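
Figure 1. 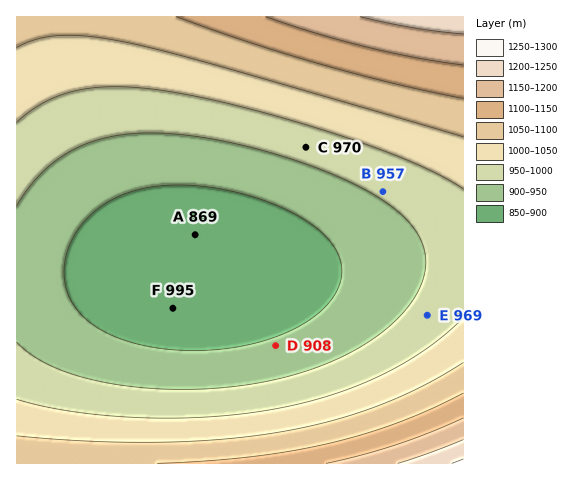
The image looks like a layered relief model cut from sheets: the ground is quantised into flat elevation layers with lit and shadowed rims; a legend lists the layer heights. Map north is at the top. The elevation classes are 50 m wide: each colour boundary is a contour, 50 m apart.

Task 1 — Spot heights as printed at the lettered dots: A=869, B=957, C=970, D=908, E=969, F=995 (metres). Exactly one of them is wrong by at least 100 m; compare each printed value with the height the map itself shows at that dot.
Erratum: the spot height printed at F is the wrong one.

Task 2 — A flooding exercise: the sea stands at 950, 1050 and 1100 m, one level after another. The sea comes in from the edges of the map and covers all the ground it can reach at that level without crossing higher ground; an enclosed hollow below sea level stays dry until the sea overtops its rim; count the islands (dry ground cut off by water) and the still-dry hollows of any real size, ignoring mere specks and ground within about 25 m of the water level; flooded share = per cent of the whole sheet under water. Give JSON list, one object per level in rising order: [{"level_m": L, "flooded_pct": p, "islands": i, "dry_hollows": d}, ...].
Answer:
[{"level_m": 950, "flooded_pct": 42, "islands": 0, "dry_hollows": 0}, {"level_m": 1050, "flooded_pct": 78, "islands": 0, "dry_hollows": 0}, {"level_m": 1100, "flooded_pct": 90, "islands": 0, "dry_hollows": 0}]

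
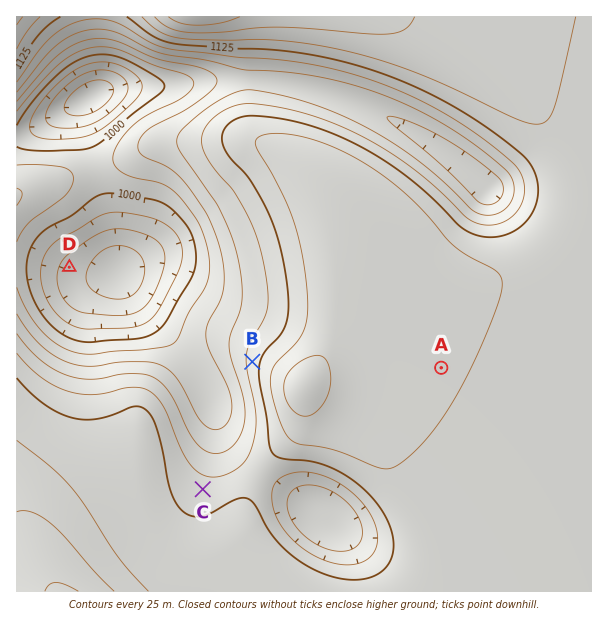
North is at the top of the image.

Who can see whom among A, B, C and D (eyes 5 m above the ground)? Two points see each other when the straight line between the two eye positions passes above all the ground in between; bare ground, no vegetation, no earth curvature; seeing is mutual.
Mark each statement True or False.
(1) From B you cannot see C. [False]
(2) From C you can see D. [False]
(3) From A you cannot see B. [True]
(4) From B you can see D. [True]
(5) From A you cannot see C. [True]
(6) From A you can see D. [False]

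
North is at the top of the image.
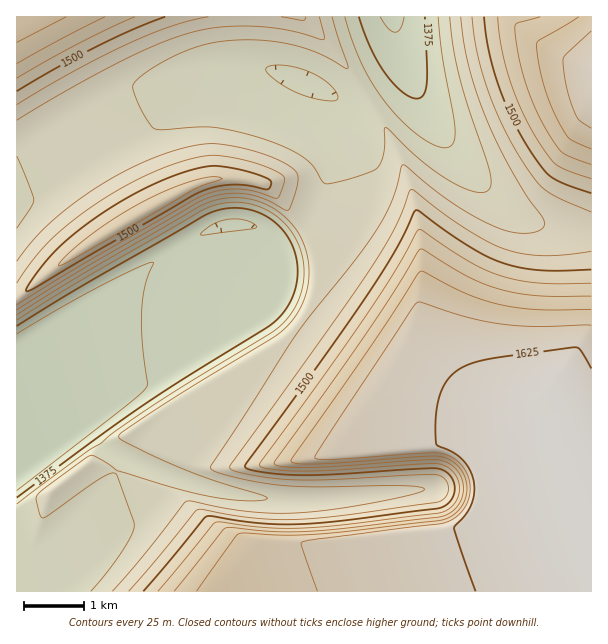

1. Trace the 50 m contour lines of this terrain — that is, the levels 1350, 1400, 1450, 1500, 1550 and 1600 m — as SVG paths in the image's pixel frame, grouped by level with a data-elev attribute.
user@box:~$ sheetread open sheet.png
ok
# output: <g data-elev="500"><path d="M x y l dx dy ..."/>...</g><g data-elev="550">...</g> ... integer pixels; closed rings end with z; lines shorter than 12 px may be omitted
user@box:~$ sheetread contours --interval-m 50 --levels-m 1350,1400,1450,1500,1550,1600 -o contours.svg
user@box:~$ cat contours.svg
<g data-elev="1350"><path d="M17 334l85-49 40-19 7-3 5 0-8 21-4 25 0 29 6 45-2 4-21 20-108 83"/><path d="M201 235l-1-1 1-1 10-8 17-6 11 0 8 2 10 6-5 2z"/><path d="M404 17l-3 11-3 4-3 0-8-5-7-10"/></g><g data-elev="1400"><path d="M17 320l63-39 119-69 20-8 14-2 13 1 14 4 12 6 10 8 9 10 7 12 4 14 2 19-4 19-8 17-13 15-138 86-29 21-11 9-17 11-67 50"/><path d="M329 101l-20-4-19-8-20-14-4-4 0-3 9-3 13 1 15 3 14 6 12 9 8 9 0 6-2 2z"/><path d="M438 17l4 39 13 73-2 14-3 3-4 2-12-3-17-10-16-15-17-19-12-18-10-19-9-22-8-25"/></g><g data-elev="1450"><path d="M17 310l74-46 104-60 12-6 20-4 19 0 17 4 22 12 3 0 9-22 0-14-6-7-16-9-20-7-22-5-26-2-34 7-24 9-23 10-43 27-39 31-14 15-13 18"/><path d="M17 120l45-27 49-27 37-18 29-11 35-9 36-2 37 4 38 10 1-4-5-19"/><path d="M461 17l7 46 16 50 12 28 15 29 16 27 16 21 1 4 0 5-8 5-14 1-14-2-16-6-39-21-22-17-24-20-5-2-10 35-15 30-23 31-56 71-88 135 2 3 2 1 13 4 25 6 27 4 38 2 85-1 15 1 8 2-10 5-41 9-47 7-31 3-47-1-28-5-29-6-6 0-45 57-29 33"/></g><g data-elev="1500"><path d="M26 291l10-4 164-95 16-5 17-2 15 0 19 4 3-2 1-5-5-4-18-6-35-6-24 5-31 11-44 24-42 29-27 28-16 21z"/><path d="M591 270l-51 0-19-2-18-5-15-6-17-9-25-17-27-20-3-1-20 39-25 41-126 177 5 3 13 2 39 3 136-6 9 4 6 7 2 11-4 9-6 6-8 3-125 14-45 1-60-8-64 75"/><path d="M17 91l79-44 36-17 33-13"/><path d="M484 17l4 31 9 33 13 33 16 30 15 23 10 10 13 7 27 9"/></g><g data-elev="1550"><path d="M591 296l-52 0-38-6-31-12-47-29-3 0-49 77-97 138 10 3 28 0 110-7 19 0 13 7 8 12 1 13-5 14-9 7-9 4-107 12-49 3-53-5-6 1-51 63"/><path d="M17 64l88-47"/><path d="M540 17l-22 6-3 3 4 30 9 33 14 33 18 28 9 6 22 8"/></g><g data-elev="1600"><path d="M591 325l-55 1-32-2-37-7-47-15-4 2-83 123-18 31 3 1 14 0 96-6 16 1 12 6 10 11 4 14-2 15-3 7-6 8-7 5-9 3-141 19-1 1 1 3 15 45"/><path d="M591 31l-25 23-3 6 3 26 8 25 5 9 12 8"/></g>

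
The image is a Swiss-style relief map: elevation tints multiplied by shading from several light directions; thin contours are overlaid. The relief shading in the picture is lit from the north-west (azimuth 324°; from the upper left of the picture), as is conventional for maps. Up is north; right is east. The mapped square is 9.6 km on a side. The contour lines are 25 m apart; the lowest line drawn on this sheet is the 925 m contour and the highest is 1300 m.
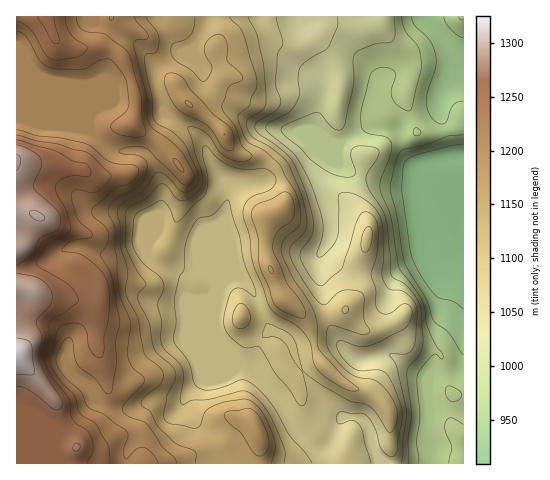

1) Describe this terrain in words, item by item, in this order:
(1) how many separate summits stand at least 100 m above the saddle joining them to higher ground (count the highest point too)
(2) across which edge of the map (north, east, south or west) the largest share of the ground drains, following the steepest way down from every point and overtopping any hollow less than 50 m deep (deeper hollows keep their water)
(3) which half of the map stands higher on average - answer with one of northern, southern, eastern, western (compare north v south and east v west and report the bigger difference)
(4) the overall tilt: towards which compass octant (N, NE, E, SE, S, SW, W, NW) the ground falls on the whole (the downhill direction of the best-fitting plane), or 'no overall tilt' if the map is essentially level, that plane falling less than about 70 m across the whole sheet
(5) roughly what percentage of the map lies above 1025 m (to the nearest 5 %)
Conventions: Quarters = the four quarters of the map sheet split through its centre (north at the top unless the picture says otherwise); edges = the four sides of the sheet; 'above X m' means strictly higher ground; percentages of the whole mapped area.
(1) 1 summit rises at least 100 m above its surroundings.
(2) Drainage is mainly to the south: more ground falls towards that edge than towards any other.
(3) The western half stands higher on average than the eastern half.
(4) Overall the map slopes down towards the east.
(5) About 75 % of the map lies above 1025 m.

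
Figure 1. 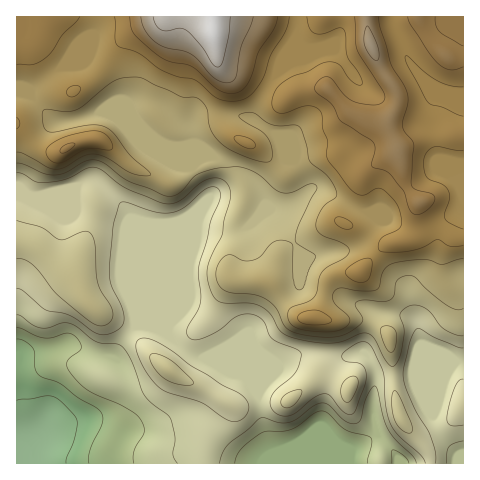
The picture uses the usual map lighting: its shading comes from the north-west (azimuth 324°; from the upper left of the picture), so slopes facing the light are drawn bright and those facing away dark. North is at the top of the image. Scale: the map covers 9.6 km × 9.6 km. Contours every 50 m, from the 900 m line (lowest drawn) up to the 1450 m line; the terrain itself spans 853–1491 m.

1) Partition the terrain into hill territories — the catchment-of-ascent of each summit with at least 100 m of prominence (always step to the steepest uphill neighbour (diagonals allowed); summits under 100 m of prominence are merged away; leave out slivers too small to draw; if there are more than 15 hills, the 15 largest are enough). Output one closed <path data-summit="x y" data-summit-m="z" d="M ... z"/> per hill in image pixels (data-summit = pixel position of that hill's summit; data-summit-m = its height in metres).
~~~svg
<path data-summit="214 31" data-summit-m="1491" d="M297 16l-281 1 1 76 14 2 21 24 7 3 22-3 18-7 39 14 27 18 24 23-8 1-13-4-17 31-8 27-11 27-1 51-1-80-8-16-23-22-10-3-13 9-34 8-10 0-8-5-8 1 1 272 447-1 0-101-8 0-4-4-29-13-3-4-3-15-7-9-35-6-33-14-36-9-8-7 0-32 10 7 42-7 15-8 13-20-9-9-11-2-32-19-6-2-8 0-4 2 1-5-5-11-8-13-12-11-6-13-25-19 11-28 22-28 10-25z"/><path data-summit="371 46" data-summit-m="1415" d="M463 16l-165 0-2 22-10 25-18 22-15 31 2 5 17 11 6 6 6 13 12 11 8 13 5 15 11-1 6 2 32 19 11 2 9 9-13 20-15 8-36 7-6 0-10-7-1 27 3 8 16 7 26 6 33 14 35 6 7 9 3 15 3 4 29 13 4 4 8-1z"/><path data-summit="67 148" data-summit-m="1357" d="M24 93l-8 1 0 96 8 1 8 5 10 0 34-8 13-9 10 3 23 22 8 16 1 80 1-51 11-27 8-27 17-31 13 4 8-1-24-23-27-18-39-14-18 7-22 3-7-3-21-24z"/>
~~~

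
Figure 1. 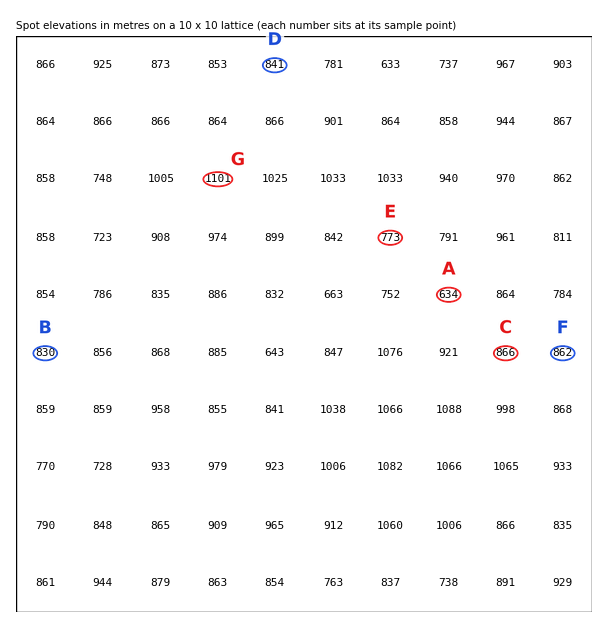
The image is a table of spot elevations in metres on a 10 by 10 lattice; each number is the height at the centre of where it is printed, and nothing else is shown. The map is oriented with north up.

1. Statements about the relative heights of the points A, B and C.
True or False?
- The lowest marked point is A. True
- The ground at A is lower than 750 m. True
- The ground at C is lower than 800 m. False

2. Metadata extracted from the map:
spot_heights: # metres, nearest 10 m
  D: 840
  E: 770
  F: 860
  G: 1100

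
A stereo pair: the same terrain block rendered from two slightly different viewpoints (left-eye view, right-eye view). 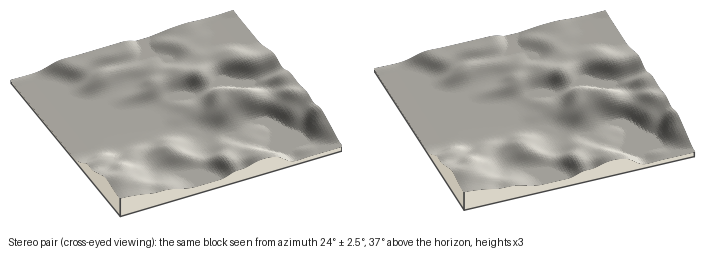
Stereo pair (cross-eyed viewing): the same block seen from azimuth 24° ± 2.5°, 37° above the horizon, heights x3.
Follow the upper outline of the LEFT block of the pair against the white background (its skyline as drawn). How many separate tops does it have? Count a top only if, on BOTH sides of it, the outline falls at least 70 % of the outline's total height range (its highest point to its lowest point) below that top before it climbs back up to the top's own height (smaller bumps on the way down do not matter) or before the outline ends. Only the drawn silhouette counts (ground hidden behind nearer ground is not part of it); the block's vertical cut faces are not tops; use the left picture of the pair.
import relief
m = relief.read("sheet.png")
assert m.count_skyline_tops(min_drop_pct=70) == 0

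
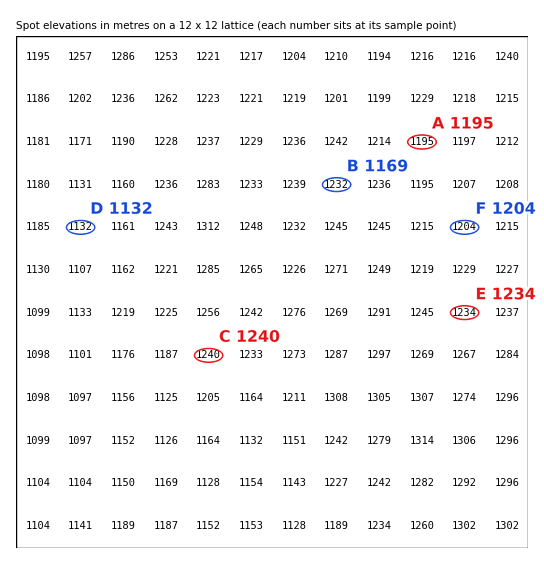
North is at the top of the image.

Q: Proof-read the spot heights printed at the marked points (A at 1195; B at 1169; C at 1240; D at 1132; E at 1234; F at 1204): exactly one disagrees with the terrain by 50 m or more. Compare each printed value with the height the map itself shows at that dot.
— B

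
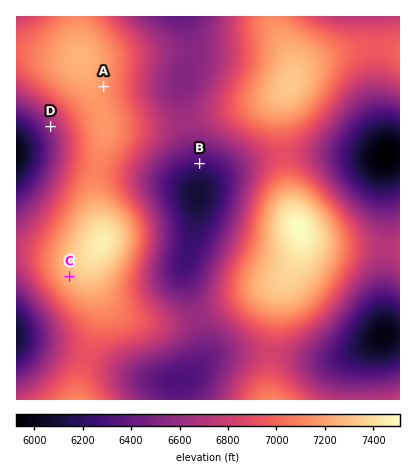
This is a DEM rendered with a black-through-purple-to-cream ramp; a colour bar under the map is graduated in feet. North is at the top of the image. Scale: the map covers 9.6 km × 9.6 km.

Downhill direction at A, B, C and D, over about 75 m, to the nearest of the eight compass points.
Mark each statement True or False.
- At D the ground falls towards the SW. True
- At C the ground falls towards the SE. False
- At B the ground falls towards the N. False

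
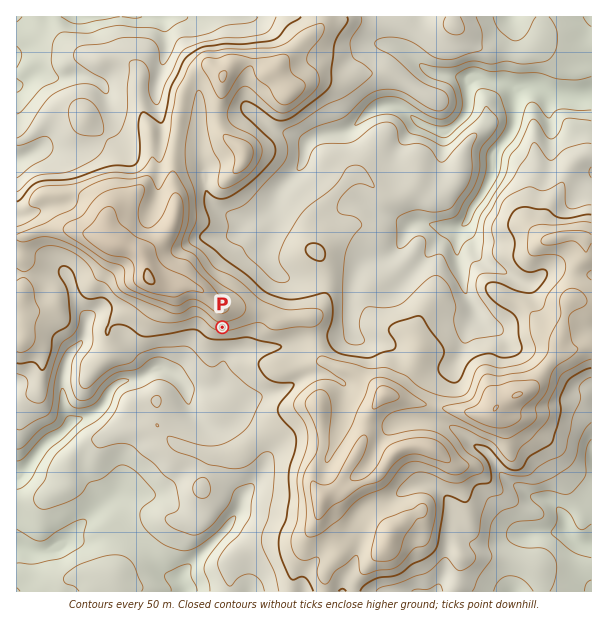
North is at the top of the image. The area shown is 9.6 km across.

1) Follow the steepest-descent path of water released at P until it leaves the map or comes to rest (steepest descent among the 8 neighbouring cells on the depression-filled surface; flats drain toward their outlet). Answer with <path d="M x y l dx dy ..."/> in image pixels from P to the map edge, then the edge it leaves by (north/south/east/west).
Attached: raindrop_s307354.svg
<path d="M222 327l0 53-7 7-3 2-24 0-17-17-6-1-1-2-14 2-4 4-6 3-18 3-3 2-11 10-4 11-9 9-9 4-3 0-9 5-3 0-12 13-8 3 0 2-1 0-12 12 0 1-5 5 0 1-4 5 0 1-6 6-6 0"/>
exit: west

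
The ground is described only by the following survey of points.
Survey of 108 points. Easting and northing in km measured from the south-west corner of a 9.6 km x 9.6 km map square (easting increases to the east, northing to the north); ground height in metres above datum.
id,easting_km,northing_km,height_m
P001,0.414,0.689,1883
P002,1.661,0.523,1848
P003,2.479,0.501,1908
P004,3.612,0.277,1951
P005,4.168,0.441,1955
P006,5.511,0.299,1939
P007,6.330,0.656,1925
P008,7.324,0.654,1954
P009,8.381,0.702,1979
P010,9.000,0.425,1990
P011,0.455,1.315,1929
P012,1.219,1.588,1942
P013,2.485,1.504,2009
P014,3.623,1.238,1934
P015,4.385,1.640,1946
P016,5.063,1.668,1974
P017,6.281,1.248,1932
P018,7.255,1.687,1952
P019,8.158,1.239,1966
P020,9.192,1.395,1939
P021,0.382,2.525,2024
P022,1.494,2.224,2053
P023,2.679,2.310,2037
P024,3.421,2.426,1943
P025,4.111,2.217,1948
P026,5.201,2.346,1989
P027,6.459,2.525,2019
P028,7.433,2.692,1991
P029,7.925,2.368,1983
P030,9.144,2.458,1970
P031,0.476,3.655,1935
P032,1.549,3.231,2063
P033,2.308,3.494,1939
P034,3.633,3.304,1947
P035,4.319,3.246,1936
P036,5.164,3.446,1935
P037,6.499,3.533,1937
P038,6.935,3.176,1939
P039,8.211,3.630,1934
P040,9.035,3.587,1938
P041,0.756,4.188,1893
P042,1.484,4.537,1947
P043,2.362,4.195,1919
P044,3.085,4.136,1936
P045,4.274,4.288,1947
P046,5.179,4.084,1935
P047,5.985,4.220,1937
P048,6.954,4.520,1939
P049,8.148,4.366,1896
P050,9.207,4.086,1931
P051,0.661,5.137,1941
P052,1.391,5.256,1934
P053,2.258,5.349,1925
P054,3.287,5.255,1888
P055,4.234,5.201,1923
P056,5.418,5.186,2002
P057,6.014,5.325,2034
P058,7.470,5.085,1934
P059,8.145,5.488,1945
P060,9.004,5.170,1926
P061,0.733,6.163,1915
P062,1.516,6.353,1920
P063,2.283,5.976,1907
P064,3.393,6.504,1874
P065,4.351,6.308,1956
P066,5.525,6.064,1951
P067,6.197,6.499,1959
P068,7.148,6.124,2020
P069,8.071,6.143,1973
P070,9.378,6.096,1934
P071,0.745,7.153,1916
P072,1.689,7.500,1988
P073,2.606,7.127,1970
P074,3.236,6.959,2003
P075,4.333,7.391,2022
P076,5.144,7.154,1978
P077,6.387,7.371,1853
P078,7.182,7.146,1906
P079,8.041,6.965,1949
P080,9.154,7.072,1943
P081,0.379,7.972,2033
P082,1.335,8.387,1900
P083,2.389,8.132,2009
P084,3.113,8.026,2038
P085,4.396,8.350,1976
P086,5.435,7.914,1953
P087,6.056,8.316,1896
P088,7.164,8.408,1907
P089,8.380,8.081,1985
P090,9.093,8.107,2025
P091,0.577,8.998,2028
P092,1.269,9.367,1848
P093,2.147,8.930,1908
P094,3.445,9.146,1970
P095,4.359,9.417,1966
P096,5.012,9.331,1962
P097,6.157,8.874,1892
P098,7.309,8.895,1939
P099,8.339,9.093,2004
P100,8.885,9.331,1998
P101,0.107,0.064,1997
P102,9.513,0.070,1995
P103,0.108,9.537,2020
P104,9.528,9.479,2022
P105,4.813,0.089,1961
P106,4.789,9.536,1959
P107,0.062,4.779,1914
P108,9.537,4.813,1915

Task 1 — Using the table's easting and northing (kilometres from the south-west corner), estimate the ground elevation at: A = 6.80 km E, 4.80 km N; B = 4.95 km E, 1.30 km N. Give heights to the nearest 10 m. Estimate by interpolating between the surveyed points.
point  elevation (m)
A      1970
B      1970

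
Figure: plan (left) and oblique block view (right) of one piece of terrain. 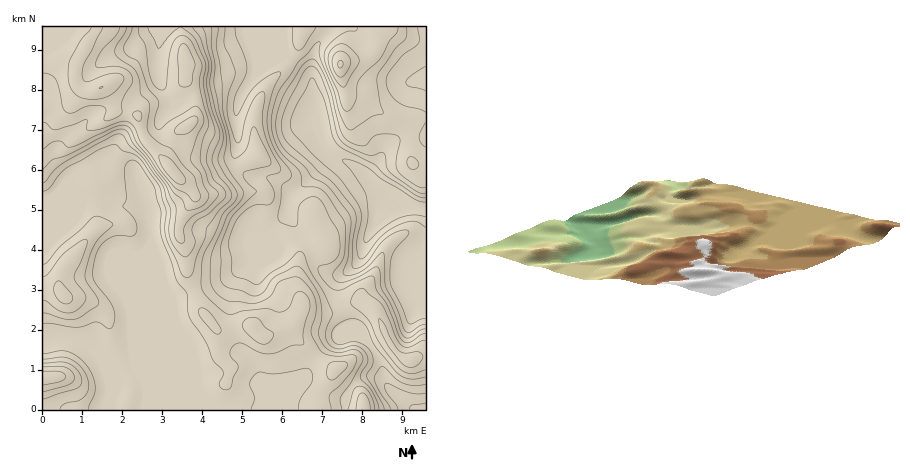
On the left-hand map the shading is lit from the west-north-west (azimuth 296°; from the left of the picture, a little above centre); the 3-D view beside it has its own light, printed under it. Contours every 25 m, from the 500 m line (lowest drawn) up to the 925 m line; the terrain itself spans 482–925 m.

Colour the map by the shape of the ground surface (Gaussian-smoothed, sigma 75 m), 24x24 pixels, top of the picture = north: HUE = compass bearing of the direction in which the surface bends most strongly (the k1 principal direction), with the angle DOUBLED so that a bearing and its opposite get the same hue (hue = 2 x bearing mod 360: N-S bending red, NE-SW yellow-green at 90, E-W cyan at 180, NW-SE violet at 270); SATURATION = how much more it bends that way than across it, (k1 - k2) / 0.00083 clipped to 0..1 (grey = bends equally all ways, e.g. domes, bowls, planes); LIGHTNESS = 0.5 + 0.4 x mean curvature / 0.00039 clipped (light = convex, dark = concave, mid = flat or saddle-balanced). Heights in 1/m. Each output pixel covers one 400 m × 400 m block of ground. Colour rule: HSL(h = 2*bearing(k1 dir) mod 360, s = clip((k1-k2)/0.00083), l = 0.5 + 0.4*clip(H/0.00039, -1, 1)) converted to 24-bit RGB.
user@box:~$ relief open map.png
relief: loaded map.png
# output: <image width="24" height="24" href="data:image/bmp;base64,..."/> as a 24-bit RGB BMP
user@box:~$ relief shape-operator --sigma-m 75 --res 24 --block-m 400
<image width="24" height="24" href="data:image/bmp;base64,Qk32BgAAAAAAADYAAAAoAAAAGAAAABgAAAABABgAAAAAAMAGAAATCwAAEwsAAAAAAAAAAAAAc4QrVms1xsJCOGh2YXCFs6SGZWmBgIB/gIB/gH6AiF1lkY9RYZxlcniDgH9/dXqBcpWXt6SBMUR8L8fW4vnSUBLFghVUh3E1qIXYdtTXjOPFLC2haHKBnaJyfGyDf3+AgH9/dnKBg2OkwrmlXIt+bG19gIB8foB9ZXx+xU5gxLVVALo8/X8AMQIkoUAujahWtqb35df0tV/OciqAg3t4fYhxgH1/gH9/gH9/c2qAi2xYobRvnXymaVJ5jINgcoRiW3VwZJCw9Nfv3JFyHm19OQpP2Myri6zPT1QfvIUhhCI0flVrkJ1rbHmFf3+AgH9/gH+Aa1N8rJ1ugK1ddzpKmVJDWqlhdHeMcKySP/+8HmDh+dLqiwCnEyjws//+3J/tanNAeWMtg3lJe2d7jrd6XmOAgH9/gH9/gHV+dEBsn7l7qHetcEOdo9HEloO+aYOcdthmgYUsGyUOgXIKYAZT0f/MAFBf5nWId0BVp6NNS6lUVYZ4hr99VFWBgH9/f3+AdEeFoXOpmNutTlm7gYrQo5/IaV6RuYGqx5d4Zk+nOjCQZi8/MNmD3v7NFQ5FH5oKWT2tw9bMhJvBbM/WZFq1c12Df3+Af3+AST97k9KUhbmLTlOCUq1zsE+ot1GLiGhq4+C4NEqxeD3Dc2nJpO3Gw9+hUxRsaXtTSl/MmM6agLmvW1KcfDtrgH1/f3+AfWmCkz1Qe95GYY9SU3N4jpRsLTFYv3qKjrGwxuK0VjebJlG2x6Dh2+t/fmcpYy1rgHl9fDK+0Y5glKw+MjFZfHJ/gH9/f3+AXEB70ohtndeEZH9vSnNZYXpRNWRrTLV1y4+I0bhZZRkhIGUIAlM1/8zQtjKbSEdzgH1+LlNr3qKw26SUK05eZnx6gX9zeoB6VB1j3Ohlv9NoTHhbYYGTWVF8fntvO3JBk6c42Sk8sWKb0d61AEhJtWEO/G9qQF9pcoF5ToBsQpJR7qKxxEChNFtBfK1HP3yQVxGC5PjTwJDNwXJlLGdTT1Jxf39+dm+BY656lFR/ma2P5NayIkBsAzM5+8bWwG3QUZKNf4B/WX9kWpJF25fDhHfgsNPZLSODJTaj/uq8Y1ss0a9PRY2TMVxhf31sWaRzelSSm2pkg7F2x7OTyV/FDUNXG4Ml4YazqIbcf4B/f4B/X4Z2latbeG1Pp4lQUS9pMyNX7cVW54CIa8BXpGlMJGtiRHNKZ8RKN0p9l6qUm76Te6aVvXatTyyHXpFzVXwpY0UAOJ8xd4B+g21tk4BidZFtaJ+UUCp3fRVh0O9GtvG8m5jr1db1cU/4bnvcisLMJGdqabSKvcKtjmqShkZqeVeTeTE4RwgR58p2mL9nMWNPcJGLiZSfqKyMWEN3MwAqiO0vzP/dmtLESJl6j15Kbh42a2AhrGAletXVMMidmaFXkkpuhVdsXhk6uyKTk8bdsdzKu2eWq3IwG3UYVndIqGdROgoqPQyAzP/bxsNNs5kxhHc4IjpWtDLev7Pfq/ztTFm/nV+Ve05ndSgqUwwNLsBGQLTIqMW5k666XFCF2Hy/23GoIWMcH1g8mQG9zP/kN9h4ny4wxMVormpgDc7CGxJn4vi4RJpJXjleg1BUcSxkrxJqmN6+gMi4O3h6Y7tOlItZplisVpp0vF/O/KjrFUd8BaRih/9eMiJy3ZzY4LaikOm7Cw7MJQt69v60YzhHQURTd1hqSCRx12OCrc2WjWeNbJCTWp1ojY1xV3CTun6ZT4c9O5Aq26XzacL226CTH2RoN4JI9+bMn9J7LAw8GS16/+W4eElrSF1oVWZxLxZY79BwjMFvbYeUhbG4dIO5ioStb2KQoVaA0nLVfYrTULc+N4ZDbMhsfSbBi2NHv/5YwD03eiyADEBO+NXEtll8VGtyQ1Z2Hw5D4PqVbMKVg6iOWaSEYFpxhXZhZllwaa6EPdWVl4Hc6cjunMjXPZGYQx5XwJmR6PWgG2JlrUezLnWKLKc0842vp65fHTpbIgQw8v/MOINKl65YZWhNWWFTf39rXV2fZrCgy6lfGWIrd8RAxlpxmDWHMCd3wbGC6fLPUFDdNzmLhmykUGOBmJ5X64mdHxBRACak6/nSYFTSumKDXIpfU3p3YHphaIaAX3qM1ZKUolZYXZ4hNlcquGFnHC9v2d+6yuqrgixfQUp1gFeIe3GBfoB/ulKHbFTcAJyy7PLBsjWmwmScvnuYWm5+YoiZf4B/Yn54oJlVxHySyae3NMS7Qjl8R3iAdvkazWgevVCIRWWIXk52f3+AfX2AY1OZ1ZuUGomDkKMjj0NJmYxttYCNirm6SFSQ"/>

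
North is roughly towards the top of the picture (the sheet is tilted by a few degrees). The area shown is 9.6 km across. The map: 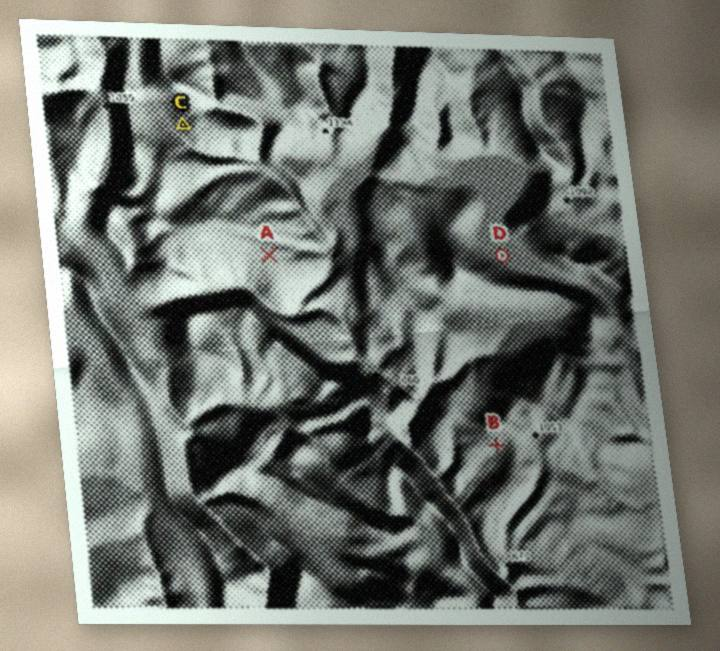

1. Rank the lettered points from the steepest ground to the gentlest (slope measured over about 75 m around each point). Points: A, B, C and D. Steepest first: C B A D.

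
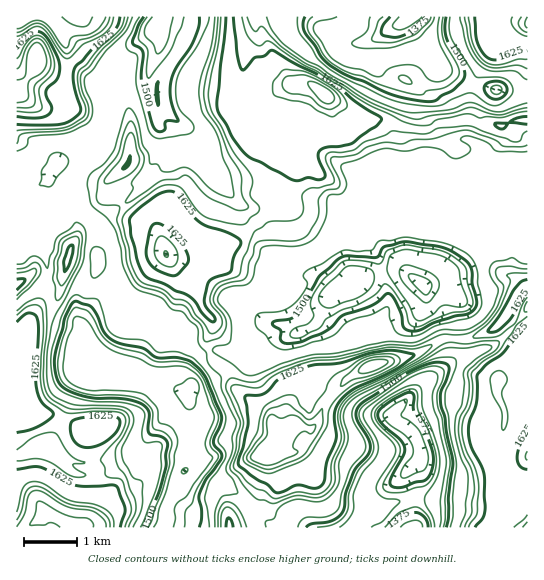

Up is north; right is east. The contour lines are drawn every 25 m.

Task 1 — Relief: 1345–1725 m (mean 1555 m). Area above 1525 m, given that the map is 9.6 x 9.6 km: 68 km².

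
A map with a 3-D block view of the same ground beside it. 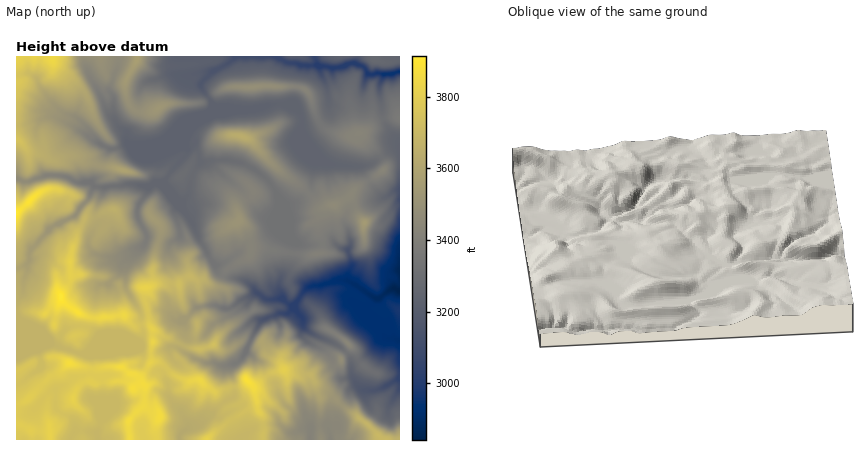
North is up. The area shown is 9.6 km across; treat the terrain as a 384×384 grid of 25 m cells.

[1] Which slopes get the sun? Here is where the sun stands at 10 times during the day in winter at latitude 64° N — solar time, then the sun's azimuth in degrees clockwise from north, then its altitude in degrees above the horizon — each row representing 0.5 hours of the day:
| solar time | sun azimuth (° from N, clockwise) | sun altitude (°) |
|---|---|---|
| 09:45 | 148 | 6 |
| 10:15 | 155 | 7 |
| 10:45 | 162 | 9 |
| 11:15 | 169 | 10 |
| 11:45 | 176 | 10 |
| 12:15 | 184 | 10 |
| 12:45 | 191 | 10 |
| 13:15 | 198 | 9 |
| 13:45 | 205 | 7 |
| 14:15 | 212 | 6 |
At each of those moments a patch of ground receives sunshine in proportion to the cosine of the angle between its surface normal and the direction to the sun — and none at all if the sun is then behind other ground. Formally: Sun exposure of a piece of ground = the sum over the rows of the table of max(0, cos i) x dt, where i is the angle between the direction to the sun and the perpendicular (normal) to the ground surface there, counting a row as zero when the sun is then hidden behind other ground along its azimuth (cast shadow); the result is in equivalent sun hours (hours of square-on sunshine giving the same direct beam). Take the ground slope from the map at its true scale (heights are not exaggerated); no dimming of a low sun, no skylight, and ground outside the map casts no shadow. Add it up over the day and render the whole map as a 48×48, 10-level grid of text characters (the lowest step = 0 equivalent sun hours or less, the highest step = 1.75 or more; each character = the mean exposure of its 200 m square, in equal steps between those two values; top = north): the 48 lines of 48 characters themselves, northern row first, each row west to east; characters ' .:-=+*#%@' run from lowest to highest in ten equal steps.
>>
=+++===-=+===--=++=----===-      -**++%%@@#%+===
+***++=:-====-=#+-=====++:            .:.  -@@@@
--*+*++:.=+=-:*##+----==.             .  .:.    
===##*++::+*==+=....:--:.  ....:...  ..::--...  
=+++**++=.==*+-:       .=*@@@@@@@@@%=::----.:.::
+++++***+--+++-::.     .+#**###***+**--==--:-:--
==+==+**+=:=+*=---*@@@@#-:...:::::-=+=----------
=======+*+:-+##*+*%#*+=-:         :-+=:-:::::-==
=--:::-=+#-.-*%%%@#+==-:        .=+==+:.:::::-+*
:----:::=**.:=+*#*+===-:...   .=**+==++-----===+
-:-----..:*#:--========-+#%%#=-=+====+++++======
*-----::.  --.:--=====-+#%@@@#=:::-===+****++--=
*++=---=--:    :-=---:-+*####%#-..:-===++**#*=.-
+++#*+++++-.    .:----=--:.:-*%*-..:---=====-..-
++:  :=*#%%#%#+..----=-::--:.:+#*-......   ..-++
..      -+*%@@@@#+=====--:-=-::=**=::..:...:+**+
   .:.   .:.   ...-======-:-=--:++++---:-:-=+**+
  =###+=-      :  .-======-:-=====++=--:--====-=
 +#*+++%:    .=: :.:-====--:-+++====----===-:.--
+%#+**%-.-:==-=--:..:==-:::-:-+========++=:  -=+
**+*##. -===+-:=*-:.::=-.::--:-====--==+++=.=+=*
*+++: ..=+==+=::*+=--.---==++=--====+==+=****+##
*+*-..:-+==++**=-=++-:.-=++++=---==++==++**++*#*
++-:--:-=+++***=::=:   -+++++=--:---==--##=*+**+
==:---:===**+=-:.:::. ::=++=======--:---:=#@%#+=
+=------::----:.  ..-:: -==-=+++***+*%@@@@@@##+=
----:-=:   .::. .:...:. .:-+**+***+#@@@@@#+*++==
-----:=+*+--..  .. ..-::  :=*#***+*%@@%#*+*++==-
----:.-++===:::..-=--+++-.   *#+**=+*+-::-=*+=++
---:-:-::::.::+*++#*++*+**+**:=++#*=  .-=-:-**-:
-:::==::....  :+++=++=#####*-  ..:#:  .::---:::.
-:.:+*+:.      -===+*+:. :=. .:....-=.....:---=-
=***+*#%+::-==---:-=+= --:  :*+.   .-:   .:--===
==+*=+++*#%%%#+--..::--=-  =+.       .    .:-===
====#+-:-=+==+*+==. :-+-  *= . .. .  =#=   .:-==
=====++++========-++:::  =- =.::      .+*.  :---
===:..-++========*=-=+-=#=:=-:=:  .   . .*-.  ..
-:.::.  .::..  .::.-.:*%%%#-  --.:.   .-.=*:   :
.:=====-.. ...:--+-:-.  .-.    :-..-: .-*++:  .:
=+-:-=**+=++*+:.===: .         :=+=-:---*++*=:::
=-:-=+=---=--==-::=+=--:   .=..=*+**+-::::=+*##-
---===--*#*##*==+++==**+-.-=*+--+++%**=:.: :-- :
--====-======+#+=:-+**+**++=++=--+=+#+==:     ::
=+=-==+=:-===-:--:.-+++**+--=+=*-=*=***+=    ...
==---=+*=-==-::+=-:-==++===-=+=-#=+=+++++=      
----:-=++==-::=+==+=====::-=++*++#+======+*:    
=----====+==++===++===-..-=====--+*===-===*#-   
=++==+=---==+=-====-=:. -+======+---==-=-====:.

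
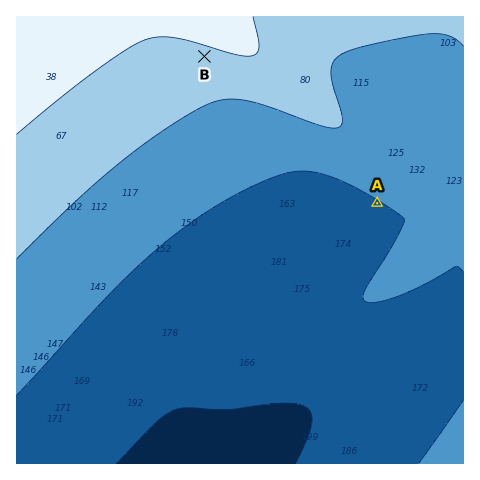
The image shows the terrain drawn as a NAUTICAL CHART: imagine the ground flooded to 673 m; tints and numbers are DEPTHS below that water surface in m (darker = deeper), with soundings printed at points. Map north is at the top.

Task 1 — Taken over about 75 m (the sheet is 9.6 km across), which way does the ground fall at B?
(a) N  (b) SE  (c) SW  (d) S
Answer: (d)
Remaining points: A SW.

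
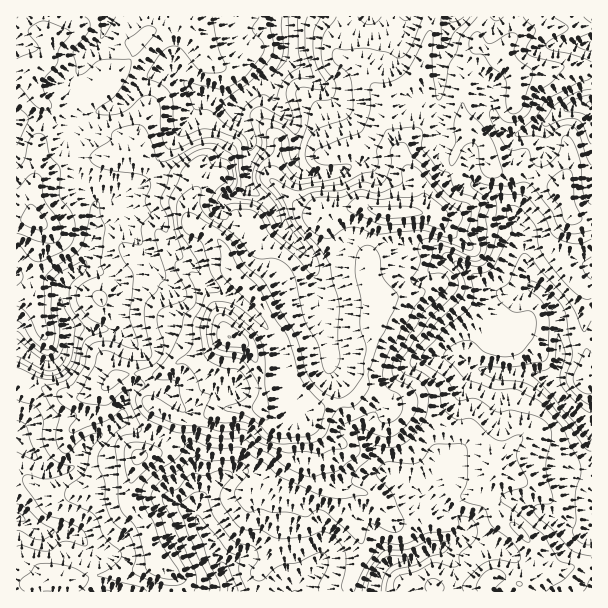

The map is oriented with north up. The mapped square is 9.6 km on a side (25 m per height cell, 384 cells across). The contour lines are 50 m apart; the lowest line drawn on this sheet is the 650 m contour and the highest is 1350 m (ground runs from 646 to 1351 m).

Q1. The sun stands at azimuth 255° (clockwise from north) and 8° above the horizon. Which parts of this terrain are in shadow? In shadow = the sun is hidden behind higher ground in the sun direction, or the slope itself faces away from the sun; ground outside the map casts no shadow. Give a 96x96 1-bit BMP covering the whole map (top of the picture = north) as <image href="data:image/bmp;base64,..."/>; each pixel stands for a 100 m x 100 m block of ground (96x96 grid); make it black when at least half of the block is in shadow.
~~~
<image width="96" height="96" href="data:image/bmp;base64,Qk2+BAAAAAAAAD4AAAAoAAAAYAAAAGAAAAABAAEAAAAAAIAEAAATCwAAEwsAAAIAAAAAAAAA////AAAAAAAAAAAH8AAA8AABAAAAAAAP+AAAeAAAAAAAAAAf+AAAfAAAAAAAAAA/+AAAfAAA4AAAAAB//AAAPwEAYAAAAAD//gAAP4AAAAIAEAD//gAAP4AAAD8wIAH//gAAPgAAAf9wAAH/+AAAOAAAA/94AAP/8AAAEAAAB//wAAP/4AAAAAAAD/8AAAP/wAAAAAAAH/8AAAf/wAAAAAAAH/8AAAf/gAAAAAAAP/8AAA//gAAAAgAADh8AAA//AAAABwAAADgAAB//AAAADwAAAPAAAA//AAAAHgAAAfAAAA/8AAAAHAAAA/AAAA/4AAAAAAAAB+A4AAeYAAAAgAAAMABwAAeYAAAAAAAAAABgAAfYAAAAeAAAAAfAYAf8AAAA+AAAAA8AYA/8AAAB+AAAAB8AIAAAAAAB8AAAAH8AAAAAAAA/4AAAAP8AAAAAAAg/wPAAAP8AAAAAABwfwPgCAf8AAAAAADwfgP+GAf8AAMBwAHweAP/AAf8AAMHgAHweAP/wAf4AAMPgAHw+AP/8D/gAAMGAAHx+AP//j/AAAAAAAHj+H////+A+AAAAAHn+H////+B/AAAAAHn8H////8D/AAAAAPv8H////kD/gEAAAP/8D///gODjAPAAAP/8D//+APADgPAAAf/8D//+APAHwOAAA//8B//+AfAHwAAAD//8A//+AfAHwAAAH//8A///AfAHwAAAH//+A///AfAPwAAAH//+AH//AeAPgAAAP//+AH//geAPgAAAP//+AH//g+APgAAAPH/+AA//w8APgAAAAP/4AAP/84APgAAAAf/gAMH//AAPgAAAA//gAfH//gAHgAAAB//gADn//AMHwAAAD//gAD///AcAAAAAD//gAB///AAAAAAAD//AAB/n/AAAMAAAH//AAB+P+AAAeAAAH/+AAB4P/AAB/AAAP/8AAAA//gAB/AAAf/4AAAB//wAD/AAA//4AAAD//wAH/gAD//wAAAH//wAP/gAH//gAAAH//wIf/gAH//gAAAP//gcf/gAD//AAABP//gcf/gAB/+AAOAf//g8f+AAA/8IAPAf//g8f4AAA/4cAOA///A8PwAAAHw/AEB//8A8PgAAAPx/gAB/8AA8OAAABP5/AAD/4wAcEAAAB/9+AAH/44AcMAAEB/88AAH/x4AcMAAPA/88AAH8B8AcMAAPw/88AAH4B+QcEAAP4f88AADwB/A8AAAf8f58AAAgD/w8AAAP8fx8AAAAP/48AAAP+fD4AAAAfx88AAAH+/DwAAAAfj/cAAAH//HgAAAAeD/8HAAH//HAAAAAID/8PAAH/yCAAAAAAD/8PAEH/CAAAAAAAD/8OACD8AgDAAAAAD/gOABAAA4AAAA4AB4AGAAgAA+AAAA4AAAAGAAYAAfgAAA8ACAAD4AMAAPwAAA8APwcD8AMAYHwAAA8AP+8B+AAAcHwAAAcAP/8AfAAA8H4AAAeAH/8APAAA4H4AAAeGD/8APgAA4HwAAAeDD4ADHwAB4HwAAAPDDwEADwAB8HwAAAPjDwc="/>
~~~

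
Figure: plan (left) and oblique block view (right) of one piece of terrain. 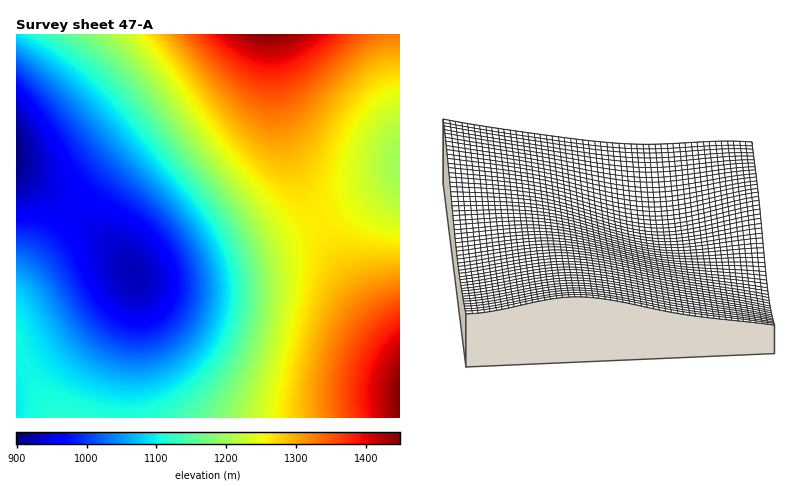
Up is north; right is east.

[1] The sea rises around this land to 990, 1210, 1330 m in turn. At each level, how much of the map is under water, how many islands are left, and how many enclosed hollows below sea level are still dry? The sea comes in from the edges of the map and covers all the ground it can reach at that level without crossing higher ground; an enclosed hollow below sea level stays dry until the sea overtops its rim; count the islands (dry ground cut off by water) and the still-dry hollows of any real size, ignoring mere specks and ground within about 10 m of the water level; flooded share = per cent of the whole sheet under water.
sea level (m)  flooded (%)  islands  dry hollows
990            15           0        0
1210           56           0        0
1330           89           0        0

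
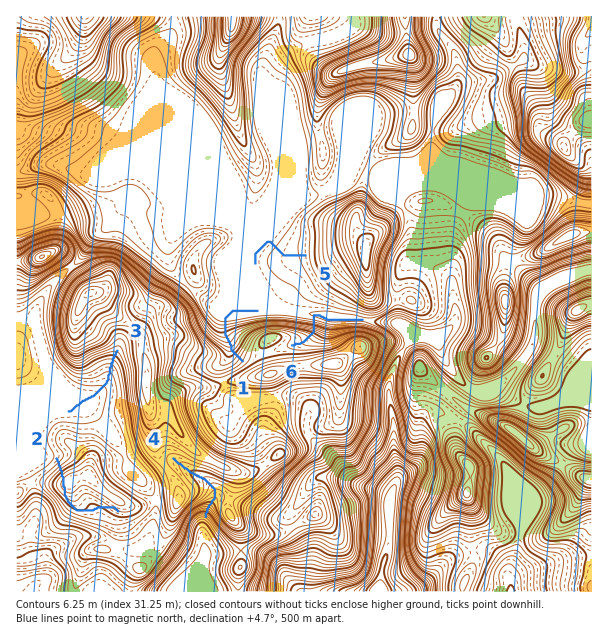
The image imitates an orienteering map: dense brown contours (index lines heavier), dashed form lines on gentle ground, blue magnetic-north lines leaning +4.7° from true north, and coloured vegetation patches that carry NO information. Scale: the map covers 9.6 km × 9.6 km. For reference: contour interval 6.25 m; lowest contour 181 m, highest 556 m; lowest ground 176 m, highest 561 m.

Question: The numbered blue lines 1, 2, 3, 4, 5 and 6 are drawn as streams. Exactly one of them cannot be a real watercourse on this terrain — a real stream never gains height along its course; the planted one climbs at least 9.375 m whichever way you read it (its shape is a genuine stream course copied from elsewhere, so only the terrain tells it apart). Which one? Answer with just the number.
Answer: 2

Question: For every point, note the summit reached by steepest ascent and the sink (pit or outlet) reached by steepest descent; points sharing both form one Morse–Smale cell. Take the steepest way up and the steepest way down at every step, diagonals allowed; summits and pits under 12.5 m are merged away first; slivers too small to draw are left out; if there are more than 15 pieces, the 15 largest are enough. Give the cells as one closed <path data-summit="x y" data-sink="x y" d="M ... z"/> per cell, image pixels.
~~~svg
<path data-summit="90 293" data-sink="380 591" d="M135 205l-6 0-9 5-12 17-17 12-11 19-31 29-9 13-6 20 15 49 0 8-6 13-23 23-4 9 8-1 24-11 23-6 16 2 33 38 10 26 16 16 8 12 2 17-8 25 0 9 4 4 8-8 8-14 12-37-8-18-16-26-6-41 17 1 14 25 16 17 38 21 0 10-5 17 22 8 21 10 11 0 4-2 7-7 17-26 6-5 11-2 25 6-17-23-27-22-3-6 0-12 3-8-8-11-18-4-30 6-15 0-10-7-9-27 9-15 0-11-6-19 1-9 10-3-9-1-16-8-21-16-18-20-2-9 2-18 5-9 12-8-13-5-13-1z"/><path data-summit="591 120" data-sink="380 591" d="M591 16l-73 0-1 7 7 27 0 7-5 5-27 17-33 5-22 30-15-4-20 0-29 6-21 46 22 8 4 4 6 14 18 16 8 18 4 41-10 3-7 19 1 39 8 6 4 8 28-1 9-6 9-11-5-42 0-39 15-36-19-15 77 2 13 6 17 0 28 8 10-1z"/><path data-summit="84 17" data-sink="380 591" d="M173 16l-156 0-1 155 10-1 15-6 16 0 29 11 30 0 10-5 11 0 52 22 12 7 1-2-4-6-42-102-2-36 16-18 4-8z"/><path data-summit="233 17" data-sink="380 591" d="M279 16l-105 0-4 19-16 18 2 36 42 102 4 7 23 24 9 2 7 7 10 25 5-10 2-13 22-56 0-16-6-18 0-35-14-33 5-18 13-30z"/><path data-summit="410 54" data-sink="380 591" d="M435 16l-79 0-1 7-5 7-21 8-24 5-23 12-17 14-3 5 0 6 12 28 0 35 6 18 1 17 13-32 6-7 39-9 4 5 3 15-2 22 6-7 24-50 28-5 20 0 15 4 5-6 15-24 1-13-2-17-17-22z"/><path data-summit="365 252" data-sink="380 591" d="M357 163l-4 0-10 10-6 10-8 7-17 6-9 0-29 29-21 26-3 6 0 13 12 30 7 7 63 11 24 0 18 4 24 1-1-38 7-19 10-3-4-41-8-18-18-16-6-14z"/><path data-summit="333 363" data-sink="380 591" d="M321 314l-7 1-4 20-7 7-42 13-18-5-15-13 1 16-9 15 4 18 5 9 10 7 15 0 30-6 18 4 8 11-3 8 0 12 3 6 11 11 14 9 21 25 34 12 7-14 0-16-3-9 0-33-6-32 8-27 14-24-4-9-8-6-24-2-18-4-24 0z"/><path data-summit="506 302" data-sink="380 591" d="M465 190l-15 1 16 12-15 36 0 39 5 42-9 11-15 8 6 3 7 20 9 12 14 14 11 4 6 0 18-10 27-32 5-12 0-32 6-16-24-23-5-9 2-12 12-24-16-12z"/><path data-summit="42 257" data-sink="380 591" d="M57 164l-16 0-25 9 1 245 26-28 6-13 0-8-15-49 6-20 9-13 31-29 11-19 7-7 9-4 13-18 13-6-4 0-7-7-9-22-27 0z"/><path data-summit="467 492" data-sink="380 591" d="M438 412l-7 0-9 7-2 40-10 11-5 2-8 8-6 14-1 49-8 24-2 25 33-2 16-10 23-22 22-7-4-9 0-36-2-8 2-30-14-19 0-17 2-10z"/><path data-summit="71 482" data-sink="380 591" d="M80 404l-27 5-20 9-15 3-2 2 0 45 7 0 9 16 36 0 9-6 13-2 15 17 16 11-3 12 0 14-4 13 11 7 22 0 9-35-2-17-8-12-16-16-10-26-17-21-16-17z"/><path data-summit="42 257" data-sink="380 591" d="M209 217l-15 1-19 12-7 19 1 14 5 7 14 16 21 16 7 5 18 4-10 3 0 15 4 7 15 14 18 5 42-13 7-7 4-20-2-2-43-6-7-7-2-7-7-14-3-9 0-18-9-21-13-9z"/><path data-summit="591 120" data-sink="380 591" d="M329 476l-14 4-25 33 0 8 18 31 0 24-2 15 72 1 4-25 8-24 1-48-16-7z"/><path data-summit="578 311" data-sink="380 591" d="M591 270l-27 7-18 9-8 8-3 12 0 32-3 9-16 22-18 17 17 14 18 8 10 0 18-8 23 0 8 2z"/><path data-summit="90 293" data-sink="210 591" d="M153 409l-3 1 0 4 4 17 0 15 24 42 2 10-12 33-16 23 29 24 8 14 18 0-7-23 5-14-3-30 8-18 6-8 14-1 5-15 0-10-38-21-16-17-12-22-2-3z"/>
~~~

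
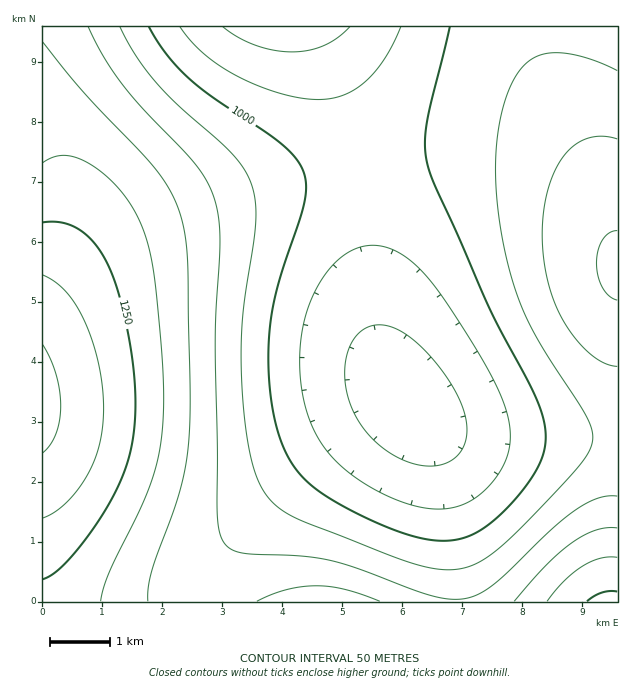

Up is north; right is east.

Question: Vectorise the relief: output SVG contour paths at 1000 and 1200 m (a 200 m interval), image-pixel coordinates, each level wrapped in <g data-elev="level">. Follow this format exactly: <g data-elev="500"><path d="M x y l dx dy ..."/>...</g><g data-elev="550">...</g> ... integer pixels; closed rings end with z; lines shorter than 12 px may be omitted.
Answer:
<g data-elev="1000"><path d="M450 27l-23 96-2 21 2 19 8 23 54 121 47 92 8 21 2 18-3 16-7 17-13 19-18 20-15 14-15 9-15 6-17 2-19-2-21-6-27-11-29-14-21-12-16-12-12-12-9-13-10-23-7-28-3-33 0-33 2-26 6-26 27-88 2-15-2-13-8-15-15-15-70-48-26-21-20-23-16-25"/></g><g data-elev="1200"><path d="M101 601l3-13 6-17 38-81 7-21 5-21 3-30 0-36-8-103-6-30-8-24-11-22-15-19-21-18-20-9-16-1-15 7"/><path d="M617 557l-16 1-18 8-18 14-18 21"/></g>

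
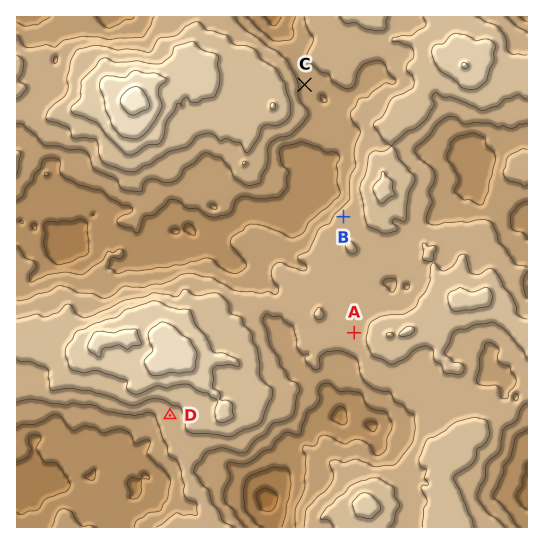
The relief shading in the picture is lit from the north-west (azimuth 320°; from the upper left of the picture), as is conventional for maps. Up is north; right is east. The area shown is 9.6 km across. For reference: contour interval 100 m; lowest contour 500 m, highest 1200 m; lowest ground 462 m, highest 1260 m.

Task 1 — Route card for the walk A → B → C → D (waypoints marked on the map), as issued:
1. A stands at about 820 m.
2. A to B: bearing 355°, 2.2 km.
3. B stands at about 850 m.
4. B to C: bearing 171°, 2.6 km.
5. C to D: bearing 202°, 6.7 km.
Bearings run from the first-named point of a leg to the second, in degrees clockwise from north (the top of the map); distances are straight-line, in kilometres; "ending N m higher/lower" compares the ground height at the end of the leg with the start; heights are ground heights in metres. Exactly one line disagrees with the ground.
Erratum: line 4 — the bearing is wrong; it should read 344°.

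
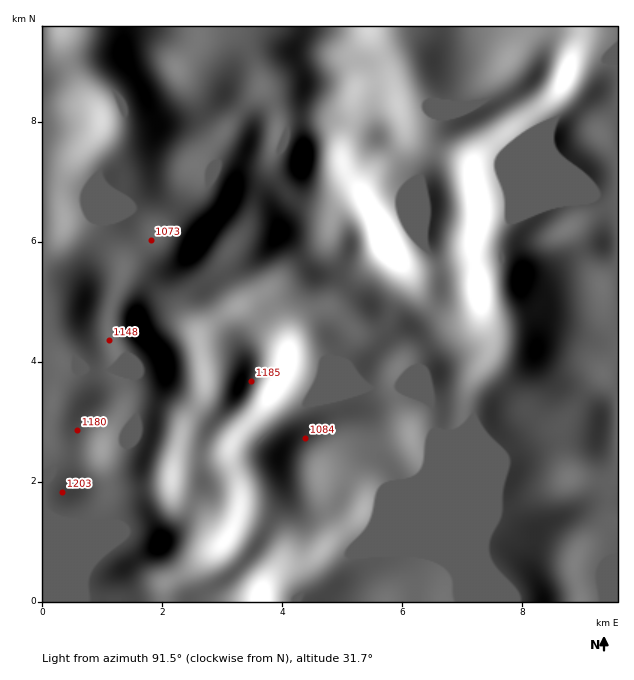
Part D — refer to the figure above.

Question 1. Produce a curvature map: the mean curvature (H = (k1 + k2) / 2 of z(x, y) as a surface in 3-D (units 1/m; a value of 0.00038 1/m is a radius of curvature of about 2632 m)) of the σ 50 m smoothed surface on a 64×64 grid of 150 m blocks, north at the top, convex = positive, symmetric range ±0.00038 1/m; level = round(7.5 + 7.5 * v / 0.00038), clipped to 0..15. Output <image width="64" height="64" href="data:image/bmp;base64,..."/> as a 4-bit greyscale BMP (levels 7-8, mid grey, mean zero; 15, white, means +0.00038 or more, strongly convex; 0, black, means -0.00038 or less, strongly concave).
<image width="64" height="64" href="data:image/bmp;base64,Qk12CAAAAAAAAHYAAAAoAAAAQAAAAEAAAAABAAQAAAAAAAAIAAATCwAAEwsAABAAAAAAAAAAAAAAABEREQAiIiIAMzMzAERERABVVVUAZmZmAHd3dwCIiIgAmZmZAKqqqgC7u7sAzMzMAN3d3QDu7u4A////AHeHdmZERWVXmruphRAAV5qqqpiHd4d2d3d3YzWKqXZ3d3d2eHd4dCNGeb3JUQEkZ4mZmYiIiIZ3d3dEVpqYdnd3h3aJrNymMQElnf6mRDM0aImZmIiIhnd3dVZ4qpdmd3eHdnis7sqGQhE43+uYdUNGeIiIiIh3d3dVeJqqh2Z3d3d3Vnirzv/acxON/bqZZDRVVmd2Znd3dmeJmrqHZnd3d3d1VVad///pQUnuypqVMmZmZmZ3d3d2eJmZqpdmZnd3d3dUM1n///2DJr3JmqdCN3d3d3d4d3Z5mImamGZWd3d3d3UyN77+3aUjeqiJqoZDd3eIeHd3dmiIiJqph3d3d3d3dURXmsu7tyJHd3mrupVHd4h3h3d3Vnd4ibu7u3dmVVVVVpuYmZq4QjVmeZq8uDd3d4eId3dlZ3eJvN3dd4iId3ZpzZZ4ispSNFaJmJu5Nnd3iHd3d3V3d3eKu7p3mru6mZvthFZ622M0V5qHeKlFd3d4iHd3doh3dmZnZmeJvMy6rOxyNYvbczRoqoZniFN3d3eHd3d1iYh2VEREdneaqpmc7GIlispTNXq6hmZ3ZDRWd3h3d3WJmZhkQzN3d4h2VXrcYiV5hjJGm8qGZmZneIZnd3d3dWiZmHVURIiImWQzSMtyJXdSElis25dmZ3iKqFd3d3d2V3iHdmZ3mYmpdCI2rIQ2iEABV6zcqHd4iJqoR3d3d3RWZ3d3eKuYiap0NSScpkaqYQA1iszLqZmZmpdHd3d3RXd4iIiJvIh5qoZHU4y3RZylAAJHm8zLqqqqlkZ3d3VomZmIiImsh3iql1ZkjMhEe9tQABRom7qqq7unVXdnZpmZmYiHd5t2Z4mphmWMyVRY38YQAjVniImru6h2ioZompmIiHZnm3ZWeauodou5hkWf/oIBIzNFZ4mZh2aJlmiqqYiIh2ebdlVoq6l2eau5Y1z/+DIkZURFZmVFZnmGV6qpmImYiat2ZmeJmGVXnNtyKP/8dDN3d3ZVVGd2eZZWiamIiJmZmXdmZmZUQ0ac62IVv/6WQ1d3d3dld3WKuFRXiIiIiZh2d3ZlZWZiNYzZUhN+/rhUR3d2moVXZYvKdTRWeJmIh2WId2Z2Z1AkjMhDI2z/yFM3d2eamEM1eauWMjV5qpiHdpmGZ5lUATWdyWVWnP/IMSRFVniYZEVniZhSJHmqqYiImHd5qWI1et7ad4q97rcgJFZlVnd2Z4iIiGMkeKqpmZmHd4q5U3vf/9l3iry7pzJHiIdlZ3iaqZmYdDV4mZmZmXZnm7hFv//+yXZniIiHZXmqmHd2irzLuphkNXeImZiIdlabt0bP/9yph2VEVmZniIh2eHeKzLvMqFNGd3iZiHd1Voq4VZ3KmImphTI0VWZlRDRniJuqq962M0d3eJmId2ZVespleZdlV5qoUzNEVVQiI1eJqpit/7QBWIiJmZiHZlZ6y4Z4h2ZWeaqHVDM0VURFaJq5d67+kQBYmJqqqYdmZnm7p3d4mYdnirqWQzRnd3eKvLdWnOxwAEmpqruph1Z3iaqXZWeaqYd4q8uGVoqru73slTNpqVEASKqrzLqYZmeJmYZUVWisqHd5zcqavM3v//tzEld2MQE3mqu7qZl2ZniIdlVURYzbhmac3d3cvP//6DAUeYUxE1eIiJmIm6hlZ3d2Z2QiWu2nVWi87uuZ7/+kAEe8tzEViZdUREV6unVWZ3eIdSEnzslkRore23fP/VADWN7aUhSKuXQyI1fLhlRFZ4h1MROMyoVFeb3Kdr/4EAdXzetzEkerqGQzVsqGRWZVd2VDIki7llaKvLqIvaQAV2Wt/ZQhQje7qHZnuXVHd3dVVmZTNIuoeKqruom6UQB3ZK3+pTF3UjV4d3eoZFd3dlZ3iHZDarmaupmpmqcgAndlv/6WQnd3dVVmd4dUR3dVZ4mpmFNZuqu4eKqZhREzd1fP/YUyeHd3d3ZndlVGdoiIm6mXUkiqmYZpu6h1MkRXWM/qZAV3h3d3Y3eHZURoqYiruYdkNoh2Q2rtuGZURVVovchBB3d3d3UmmamHVFeYiKupdlU1d2QibP/ZZ4ZWZnirlRAHd3d3Qnq7y6l1RXd4m6l2VDRphSFc/+lnmYmZiauVEAV3d3NJvMvMupdURWeKqYdlM1m4QUv/yFaKzcqqvMljAFd3ZbzLqau7uXQzRniaqZhTScpTSMuFRGreuYic7tuBAndI3bmHmau7lSJFZ5qruoVYy3RYh1VUabuFRFet//swBVa8qGaau7uWIkVniaq7qHnLhnmXZmVnh0IAATe//8cAE4qXZs3Lu5UiRWeZmZq6maqXm7mIdmZlIRZ2U0jP/qUAN5mI7ty6czJGeZmHeKupmHaLy6l2Z3UyJUQ0M2rv/XEDeavdy6dSI1aKqHZmiql2RFi7y5d4h0M0VmVDNHz/5xBIu5mYZCI1aKunZVZ4mGQyNpvMqIiHVFeZmYZTNr/9QCaKRVUyNGiby5dVVWeHZDNGmruoiYdVaJqqqYUzbf9wBGczMzNXmr3bhlVWZ4dlZnmqh3eIhkV4mqq7qFNJ/4ICRFRDNGirzdqHdmZnd2aJvMp2VndlRXiaqqupdUfOpBJHl2VFZ5q8uZiId3d2Z4rN25d2ZlRWeJqqqqmHZpy3REXrhlRVeImImZiHd3Zmd4mrqqmGVWeImamZmZh3irqHh/2nVDRVZniZmId3d2ZURXm825dmiYiJmIiJmYd5vLqq"/>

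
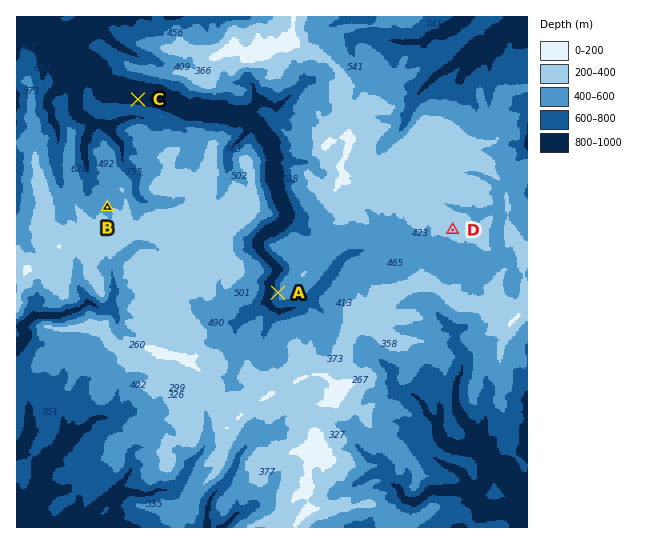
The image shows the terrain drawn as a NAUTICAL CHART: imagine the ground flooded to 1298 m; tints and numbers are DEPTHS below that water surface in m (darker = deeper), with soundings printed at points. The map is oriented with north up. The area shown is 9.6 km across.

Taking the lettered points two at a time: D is above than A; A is below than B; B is above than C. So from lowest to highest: C A B D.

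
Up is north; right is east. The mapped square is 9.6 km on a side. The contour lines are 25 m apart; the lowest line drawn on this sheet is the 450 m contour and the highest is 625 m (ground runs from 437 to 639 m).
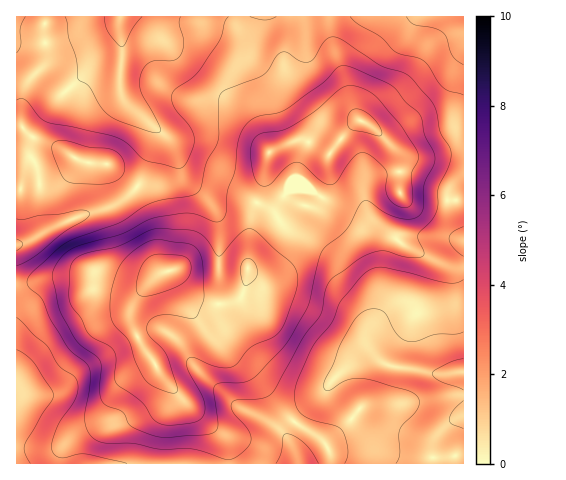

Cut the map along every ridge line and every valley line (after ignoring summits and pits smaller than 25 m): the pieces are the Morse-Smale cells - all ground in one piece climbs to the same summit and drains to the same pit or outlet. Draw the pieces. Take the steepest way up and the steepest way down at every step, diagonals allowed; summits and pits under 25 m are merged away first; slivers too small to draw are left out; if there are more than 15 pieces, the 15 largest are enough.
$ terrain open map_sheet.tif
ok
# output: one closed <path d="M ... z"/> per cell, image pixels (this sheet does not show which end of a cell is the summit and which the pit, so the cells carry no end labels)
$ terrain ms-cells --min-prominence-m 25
<path d="M258 203l-3 3-4 17-4 57-8 20-14 4-21-1-7-3-12-13-11-15-5-2-11 5-16 16-12 21 0 7 5 14 26 42 46 48 17 14 4 14 0 12 235 1 1-92-29 2-40-7-14-6-9-10-5-11 5-25-5-18-23-21-10-17-8-9-15-10-23-10-18-22z"/><path d="M329 16l-207 0-2 2 0 17 2 10-2 44 2 8 8 10 38 31 7 12 9 26 9 8 13 6 30 3 21 10 6-17 2-17 3 11 10 11 23 14 11 1 6-5 8-14 3-11-1-17 2-6 16-21 14-12-7-10-20-62z"/><path d="M120 16l-104 1 0 172 4 1 2-4 7-2 23-1 9-4 11-11 4-10 12 5 20 1 32 25 8 8 9 28 0 27 5 17 3 3 9 0 11 15 12 13 7 3 21 1 10-2 6-4 6-18 2-48 3-16 4-13-20-10-30-3-17-8-7-10-7-22-7-12-38-31-7-8-3-10 2-29z"/><path d="M81 277l-28 0-37 8 0 178 212 1 0-13-4-14-17-14-43-44-29-46-5-14 0-7 13-22-11 4-12-2-21-4-10-8z"/><path d="M362 121l-6 1-26 31-2 6 0 24-5 11-9 11-13 0-18-11-13-11-5-14-2 17-5 16 12 6 18 22 23 10 15 10 8 9 10 17 23 21 5 15-5 28 5 11 9 10 14 6 40 7 28-2 1-133-7-5-5-9-5-25-34 2-7-3-6-6 0-22-4-19-22-24z"/><path d="M463 16l-133 1 0 15 3 16 24 69 17 11 19 20 13 7 10 2 12-1 27-9 9-1z"/><path d="M76 158l-4 10-11 11-9 4-23 1-13 6 0 94 9 0 28-7 28 0 8 3 6 6 8 3 24 5 10-2 27-20-6-12-1-35-6-21-11-15-32-25-20-1z"/><path d="M463 147l-8 0-17 7-18 3-14-2-11-7 4 12 1 33 6 6 7 3 34-2 4-13 13-9z"/><path d="M463 200l-15 1 4 24 5 9 6 5z"/><path d="M463 178l-12 9-3 7 0 6 16 0z"/>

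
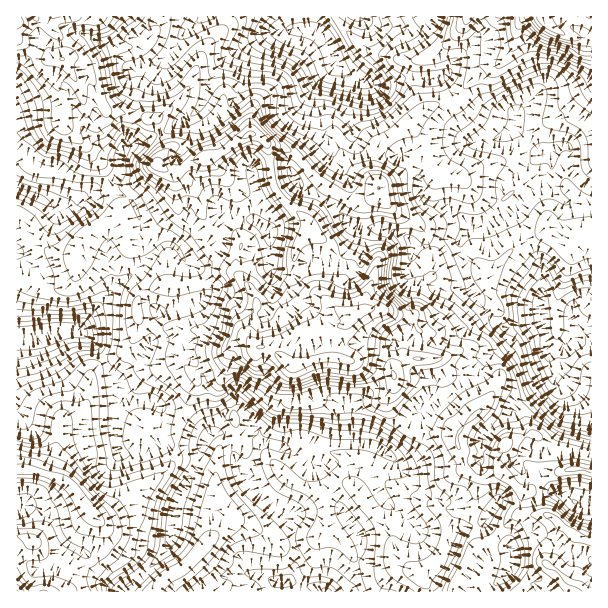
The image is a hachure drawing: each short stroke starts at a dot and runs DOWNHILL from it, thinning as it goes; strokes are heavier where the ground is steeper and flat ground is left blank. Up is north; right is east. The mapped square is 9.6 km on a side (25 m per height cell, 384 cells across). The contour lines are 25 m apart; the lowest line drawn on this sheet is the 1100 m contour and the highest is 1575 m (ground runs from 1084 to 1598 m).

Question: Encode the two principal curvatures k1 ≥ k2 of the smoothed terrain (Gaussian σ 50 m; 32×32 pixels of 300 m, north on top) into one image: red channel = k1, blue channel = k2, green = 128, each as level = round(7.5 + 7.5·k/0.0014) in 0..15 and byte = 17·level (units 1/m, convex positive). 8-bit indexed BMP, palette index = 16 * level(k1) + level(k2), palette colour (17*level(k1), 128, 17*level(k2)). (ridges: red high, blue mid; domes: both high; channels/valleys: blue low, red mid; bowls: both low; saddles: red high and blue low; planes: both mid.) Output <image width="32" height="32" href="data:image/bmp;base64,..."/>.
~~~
<image width="32" height="32" href="data:image/bmp;base64,Qk02CAAAAAAAADYEAAAoAAAAIAAAACAAAAABAAgAAAAAAAAEAAATCwAAEwsAAAABAAAAAAAAAIAAABGAAAAigAAAM4AAAESAAABVgAAAZoAAAHeAAACIgAAAmYAAAKqAAAC7gAAAzIAAAN2AAADugAAA/4AAAACAEQARgBEAIoARADOAEQBEgBEAVYARAGaAEQB3gBEAiIARAJmAEQCqgBEAu4ARAMyAEQDdgBEA7oARAP+AEQAAgCIAEYAiACKAIgAzgCIARIAiAFWAIgBmgCIAd4AiAIiAIgCZgCIAqoAiALuAIgDMgCIA3YAiAO6AIgD/gCIAAIAzABGAMwAigDMAM4AzAESAMwBVgDMAZoAzAHeAMwCIgDMAmYAzAKqAMwC7gDMAzIAzAN2AMwDugDMA/4AzAACARAARgEQAIoBEADOARABEgEQAVYBEAGaARAB3gEQAiIBEAJmARACqgEQAu4BEAMyARADdgEQA7oBEAP+ARAAAgFUAEYBVACKAVQAzgFUARIBVAFWAVQBmgFUAd4BVAIiAVQCZgFUAqoBVALuAVQDMgFUA3YBVAO6AVQD/gFUAAIBmABGAZgAigGYAM4BmAESAZgBVgGYAZoBmAHeAZgCIgGYAmYBmAKqAZgC7gGYAzIBmAN2AZgDugGYA/4BmAACAdwARgHcAIoB3ADOAdwBEgHcAVYB3AGaAdwB3gHcAiIB3AJmAdwCqgHcAu4B3AMyAdwDdgHcA7oB3AP+AdwAAgIgAEYCIACKAiAAzgIgARICIAFWAiABmgIgAd4CIAIiAiACZgIgAqoCIALuAiADMgIgA3YCIAO6AiAD/gIgAAICZABGAmQAigJkAM4CZAESAmQBVgJkAZoCZAHeAmQCIgJkAmYCZAKqAmQC7gJkAzICZAN2AmQDugJkA/4CZAACAqgARgKoAIoCqADOAqgBEgKoAVYCqAGaAqgB3gKoAiICqAJmAqgCqgKoAu4CqAMyAqgDdgKoA7oCqAP+AqgAAgLsAEYC7ACKAuwAzgLsARIC7AFWAuwBmgLsAd4C7AIiAuwCZgLsAqoC7ALuAuwDMgLsA3YC7AO6AuwD/gLsAAIDMABGAzAAigMwAM4DMAESAzABVgMwAZoDMAHeAzACIgMwAmYDMAKqAzAC7gMwAzIDMAN2AzADugMwA/4DMAACA3QARgN0AIoDdADOA3QBEgN0AVYDdAGaA3QB3gN0AiIDdAJmA3QCqgN0Au4DdAMyA3QDdgN0A7oDdAP+A3QAAgO4AEYDuACKA7gAzgO4ARIDuAFWA7gBmgO4Ad4DuAIiA7gCZgO4AqoDuALuA7gDMgO4A3YDuAO6A7gD/gO4AAID/ABGA/wAigP8AM4D/AESA/wBVgP8AZoD/AHeA/wCIgP8AmYD/AKqA/wC7gP8AzID/AN2A/wDugP8A/4D/AHKUlZazc4Dmx5WClZaUcKGis5anlqfHgPa2oqLlsNfHgoSWl7antpDW95eFhZaok7iWl5WoqKe00qS3cLT5ppW3x4SElqeWt3Cm6JZ1h6ikqIendLiHdreA+MZRxKSTxda1g6fHuJa3cIW3t6enpoSoqIWFp4d1lpOys7SmlPb1c5R1x+iVlsdwlaeXuJWDdYWWdLeGhZanp7dw1tP3oWB0c6X3laS314JxuMeFgpamt6a3p4WnlZV1pnHS16Bgg/X296VjhJfY+ICmx3KFyKd2lqeGp4SFqLjV9fWU4/f0t6aVhKdig3TFtZPWpKO2hJaWp6eCc5aF1pH0kZSUo7Ryg8Z2p4KolpamYrPHhIOUhIOCcXO2xqfocrH51fbmtoWF2ZeWg5iolcZ1k7VwtIOUpqaFtsV1lqf2kIHWlXKEl6anpqd0lXJzxpWzYLfG5OamlcTpk3WElrfnk8WFc4WXmIaWt4SWpqeptfdwpbXWgXGSoMXpk4eUhefXhHJ1hoaHl7jWlKanl6eDxrPmxvr29vrX0tXDxZWFxdiFgpaohISWtqDHtnOnhqT4xvjWhJO0pMaBpLKzxrfHpZZhg5WCcXBgc5fHpMenlYP5lKTHx6e2pXNx17eVppKihKK1haeWloSihuiDg4SFpbXEpISFpsjY+vL4ppeVxcZ1oqOWp8fYuKSC2LWnlXKTo/eSpsfGpPbUYKKDhHLGlHSCtIOXhoeol5WDlremtLT4lXG0pZWD88NhlqiVlqinl3HolXaHp6iHhZeElnOllLWlgPdklabD+YCGuISYl6elksi3h7al2JeGl5ZzlaeT2aZw97fnhJPjkKSlc5eHmLa3h4e3lnKl56eFhZamt4WkgmLU2JRwkYDU56eVc4SGlqmXl7aAhHKCx4KGtYWmdJaU4/a0kNbX+caBg4WnloaFp3SmkKWWhoSjtIPHpoSmp5D2UML3osj6lYGop6iFl5aFuKLItZSmyKDT+/bkx7RjkfKQ9nOU1sWzlJeop5eGhoampJSkhde2gJDT9bH59rLC9PWDhZWVpGOnl4WElZeGdYSFlLnatLaUcrGwlHKl+Pejg5a3k6i3t5aXhYWFdpaWhaWFp8iitfb0+tZxlJK19FJ1hrilpba4uJeHmIV1hqeXlXaWtdXVlIR1pdeCyJL3p5Wkp5ZjY8a4x8eWlXR0dZeWhceT1ddzhIZ115S2lpfJqHRjgWCCsoBgpMbIl3VjdISzx+i3uZKDg3Sm14N1lpellXOTtujo6LeCp7fHlnN0tsWCtKWAkaXIhITXtoODdIWWcPfWloaG1cWUddaAtfX21cOzksimhKOng5TYx4Rjc3PD9YKEhKSA96OExLL4xLQ="/>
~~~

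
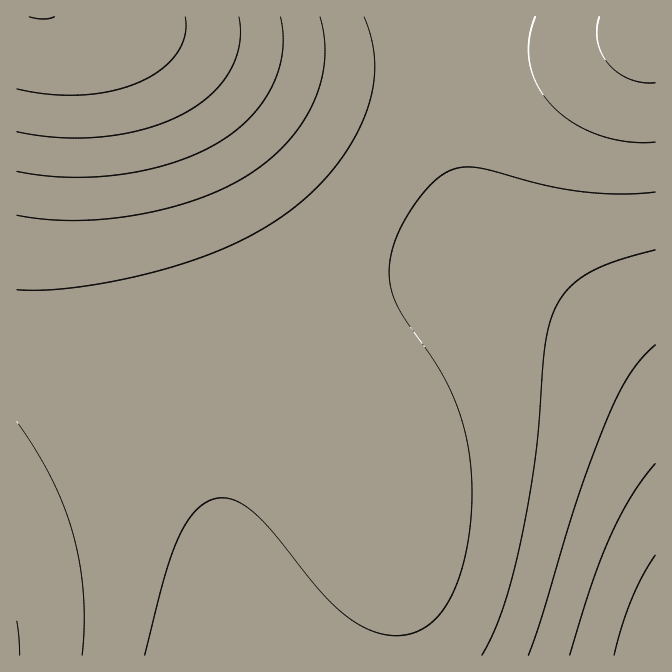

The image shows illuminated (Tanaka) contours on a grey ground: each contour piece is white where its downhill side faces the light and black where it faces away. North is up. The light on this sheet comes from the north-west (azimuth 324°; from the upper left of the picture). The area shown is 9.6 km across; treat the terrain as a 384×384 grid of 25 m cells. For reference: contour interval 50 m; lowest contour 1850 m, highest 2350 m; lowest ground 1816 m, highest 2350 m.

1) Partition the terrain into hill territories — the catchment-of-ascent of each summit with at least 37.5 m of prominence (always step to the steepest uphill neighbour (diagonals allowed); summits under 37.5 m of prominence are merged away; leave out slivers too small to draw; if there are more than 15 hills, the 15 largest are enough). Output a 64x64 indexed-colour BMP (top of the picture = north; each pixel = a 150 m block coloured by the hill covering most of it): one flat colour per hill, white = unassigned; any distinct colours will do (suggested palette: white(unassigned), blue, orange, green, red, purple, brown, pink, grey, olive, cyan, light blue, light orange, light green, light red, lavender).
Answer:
<image width="64" height="64" href="data:image/bmp;base64,Qk12CAAAAAAAAHYAAAAoAAAAQAAAAEAAAAABAAQAAAAAAAAIAAATCwAAEwsAABAAAAAAAAAA////ALR3HwAOf/8ALKAsACgn1gC9Z5QAS1aMAMJ34wB/f38AIr28AM++FwDox64AeLv/AIrfmACWmP8A1bDFACIiIiIiIiIiIiIiERERERERERERERERERERERERERERIiIiIiIiIiIiIiIREREREREREREREREREREREREREREiIiIiIiIiIiIiIhERERERERERERERERERERERERERESIiIiIiIiIiIiIiERERERERERERERERERERERERERERIiIiIiIiIiIiIiIREREREREREREREREREREREREREREiIiIiIiIiIiIiIRERERERERERERERERERERERERERESIiIiIiIiIiIiIhERERERERERERERERERERERERERERIiIiIiIiIiIiIiEREREREREREREREREREREREREREREiIiIiIiIiIiIiIRERERERERERERERERERERERERERESIiIiIiIiIiIiIhERERERERERERERERERERERERERERIiIiIiIiIiIiIiEREREREREREREREREREREREREREREiIiIiIiIiIiIiIRERERERERERERERERERERERERERESIiIiIiIiIiIiIhERERERERERERERERERERERERERERIiIiIiIiIiIiIhEREREREREREREREREREREREREREREiIiIiIiIiIiIiERERERERERERERERERERERERERERESIiIiIiIiIiIiIRERERERERERERERERERERERERERERIiIiIiIiIiIiIhEREREREREREREREREREREREREREREiIiIiIiIiIiIiERERERERERERERERERERERERERERESIiIiIiIiIiIiIRERERERERERERERERERERERERERERIiIiIiIiIiIiIhEREREREREREREREREREREREREREREiIiIiIiIiIiIhERERERERERERERERERERERERERERESIiIiIiIiIiIiERERERERERERERERERERERERERERERIiIiIiIiIiIiEREREREREREREREREREREREREREREREiIiIiIiIiIiERERERERERERERERERERERERERERERESIiIiIiIiIiERERERERERERERERERERERERERERERERIiIiIiIiIhEREREREREREREREREREREREREREREREREiIiIiIiIRERERERERERERERERERERERERERERERERESIiIiIiERERERERERERERERERERERERERERERERERERIiIiIREREREREREREREREREREREREREREREREREREREiIiEREREREREREREREREREREREREREREREREREREREyEREREREREREREREREREREREREREREREREREREREREzEREREREREREREREREREREREREREREREREREREREREzMRERERERERERERERERERERERERERERERERERERERMzMxERERERERERERERERERERERERERERERERERERERMzMzERERERERERERERERERERERERERERERERERERERMzMzMRERERERERERERERERERERERERERERERERERETMzMzMxERERERERERERERERERERERERERERERERERETMzMzMzEREREREREREREREREREREREREREREREREREzMzMzMzMREREREREREREREREREREREREREREREREREzMzMzMzMxEREREREREREREREREREREREREREREREREzMzMzMzMzERERERERERERERERERERERERERERERERMzMzMzMzMzMRERERERERERERERERERERERERERERERMzMzMzMzMzMxEREREREREREREREREREREREREREREREzMzMzMzMzMzEREREREREREREREREREREREREREREREzMzMzMzMzMzMRERERERERERERERERERERERERERERETMzMzMzMzMzMxERERERERERERERERERERERERERERETMzMzMzMzMzMzERERERERERERERERERERERERERERERMzMzMzMzMzMzMREREREREREREREREREREREREREREREzMzMzMzMzMzMxEREREREREREREREREREREREREREREzMzMzMzMzMzMzERERERERERERERERERERERERERERETMzMzMzMzMzMzMRERERERERERERERERERERERERERERMzMzMzMzMzMzMxEREREREREREREREREREREREREREREzMzMzMzMzMzMzERERERERERERERERERERERERERERETMzMzMzMzMzMzMRERERERERERERERERERERERERERERMzMzMzMzMzMzMxEREREREREREREREREREREREREREREzMzMzMzMzMzMzERERERERERERERERERERERERERERETMzMzMzMzMzMzMRERERERERERERERERERERERERERETMzMzMzMzMzMzMxERERERERERERERERERERERERERERMzMzMzMzMzMzMzEREREREREREREREREREREREREREREzMzMzMzMzMzMzMRERERERERERERERERERERERERERETMzMzMzMzMzMzMxERERERERERERERERERERERERERERMzMzMzMzMzMzMzEREREREREREREREREREREREREREREzMzMzMzMzMzMzMRERERERERERERERERERERERERERETMzMzMzMzMzMzMxERERERERERERERERERERERERERERMzMzMzMzMzMzMz"/>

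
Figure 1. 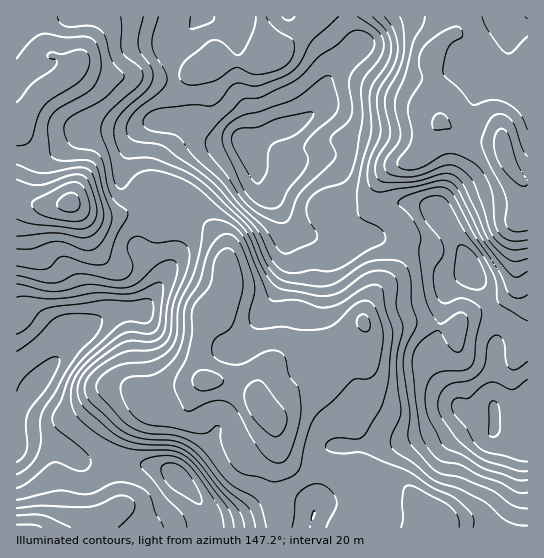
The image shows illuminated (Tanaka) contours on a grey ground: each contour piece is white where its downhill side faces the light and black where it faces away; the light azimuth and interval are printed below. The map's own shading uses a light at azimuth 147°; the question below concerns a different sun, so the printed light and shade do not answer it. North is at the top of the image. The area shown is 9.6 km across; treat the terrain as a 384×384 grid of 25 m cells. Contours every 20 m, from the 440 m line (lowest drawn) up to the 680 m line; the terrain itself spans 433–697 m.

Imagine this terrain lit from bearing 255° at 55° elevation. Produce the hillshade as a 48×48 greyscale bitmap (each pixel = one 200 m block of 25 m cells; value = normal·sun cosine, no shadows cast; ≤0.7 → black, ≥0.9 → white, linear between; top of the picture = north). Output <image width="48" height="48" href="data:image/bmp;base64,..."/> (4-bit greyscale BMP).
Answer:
<image width="48" height="48" href="data:image/bmp;base64,Qk32BAAAAAAAAHYAAAAoAAAAMAAAADAAAAABAAQAAAAAAIAEAAATCwAAEwsAABAAAAAAAAAAAAAAABEREQAiIiIAMzMzAERERABVVVUAZmZmAHd3dwCIiIgAmZmZAKqqqgC7u7sAzMzMAN3d3QDu7u4A////AKq7qqqqqqq7unVERou5d4mph3iJvMuqqpqqqpmZq7u7uWQ0Vpu6h4mph3iavMu7upmZqpmJq8zLpzI1Z5q6h3iZh3irzLu7u4iZqpiJq8zKhAFGeJqph3mZiIrMy7u8u4iJqpiJq8y4QAJoiJmpiImZmazcu7u8u3eJqpmZqruVEBV4h4qqmZmZqrzcu8zLu2Z5mYiJmZhiAUeId4q7qZmau7zMu8y7umZ4iHh3ZmZCJHiHd5vLqZmqu7zMvNy6qmZnd3dkRVZUZ4h3Z5vMqZmau8zMzMupmXZmd3VERWd3iZh2Z5vLqZmaq83MzLuoiXZWdlRFV4iImphlaKzLqZmaq97dyquoiYdmZERWaJmImZdleru6qZmqrO7cuquYiql1QzVneJiHeIh3m7uqqqmave3LqZqXmqmFMkZ3iZh3eJqYm7qZqqmaze26mZqXmqqXQjZ4mZh3eaupmqqZmqmazuypmKqYiaqYZEVomZh2erqYiaqpmqmazuypibuoiaqZhlVnmZdlerqYiaqpmamK3tuYicyoiaqpmHZXmpZDaaqpmaqZmZiK3duoisypiaqqmYdnmoUiWJqqqZmZmYeL3cupisyph6qqmIiImXMSR5q7qZmamHec3cy6mryod6qZiIiIiGISR5q8upmrqXec3MzLmbuXd4h3eIh3eHQjV4q8y6qrqYebzMzMqaqGeGZniYdmiZdDRnms3cu6qXeKvMzcqqhkaGZ5mXZ4q6lkRWit7tuqmXeJu83Lu6czaHiZmHeau6l1RGi+/9qZmYd5q7zLu5QSaImZh3mrupmGRFnP/8mJmpiJmqu7y3EDaImYdoq8uYmHZWnP/smZmZiImZq7yUADZ4iHZovMqYmId3nf/rmIiJiIiJvMpiAUZ3d2Z6zcqZmIiJvv/Kh3eIiIiKzLhBEkeHd3ec7supmImb3/65dniIiJmby5YxJFd4h3it/8qZmJq9/+yoZniZiImquoUiRVZ5mHi+/8iJmave/+uXZniYdniIiHQjVVZ7qYiu/7iJq7ze7sqId3iIZFZ3eHVFVFeLqpms7smJu83d3cmIiHeIUzVniZdmVFiqqqqr3cqau8zMzcl3iHeHUzRniZh2VXrJq7uqvcuqu8y73bh4iHeHZEVmeZh3ZYzaq8uqvMuqq7ur3JiJh3eIdUVVaJiZdp3qvMuqvMy7qqqbypmZmHd4dURFZ5mqh63au7qqq8y6mZiKupmZmId3ZDNFeJq6iKzJmqqpqru6mYiJqpmZmZh2UzNWeJq6mau4iaqqqqu6qYmZqpiZmZl2VDRWeJqqmqqoiJmquqq8uYiZqYiZmql2VURWeJqpmqmYiImbu7vNyoiJqXiZq6qHZmVFeJqZmqmIiJibzMvNyoiJqYiKu7qYd2UzWKqZmqmHeJmb3czMuYiJqYeavLqpl2QiWKqZq6mIiJqrzcvMupiJqYeau7qqqFMjV5mau6mJmaqqu7vLupmJqYibqqqql0I1Z4mau6mJmruqqqu7uqqZiIirqJqphUNWd4ibupiA=="/>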